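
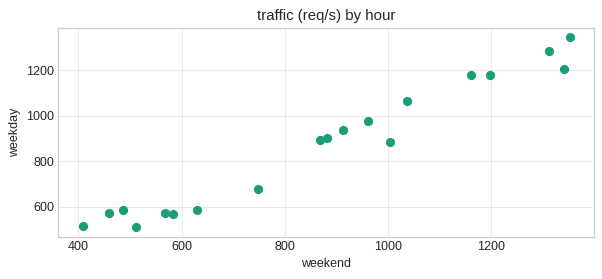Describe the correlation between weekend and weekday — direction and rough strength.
positive, strong

Points are positively correlated; strong (|r| ≈ 1.0).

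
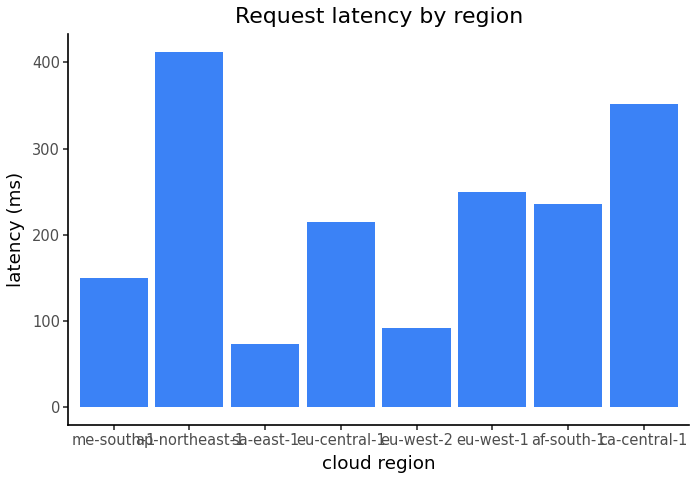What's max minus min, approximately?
Max ap-northeast-1 ≈ 400, min sa-east-1 ≈ 50; range ≈ 350.

≈ 350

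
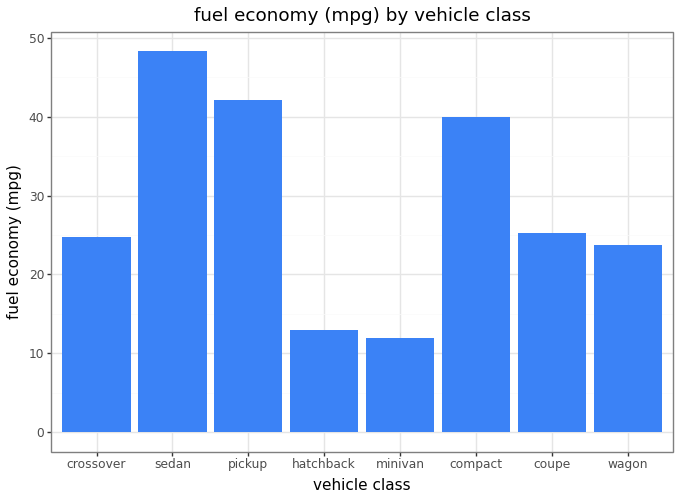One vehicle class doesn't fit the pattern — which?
sedan

sedan ≈ 50; the rest sit between ≈ 10 and ≈ 40.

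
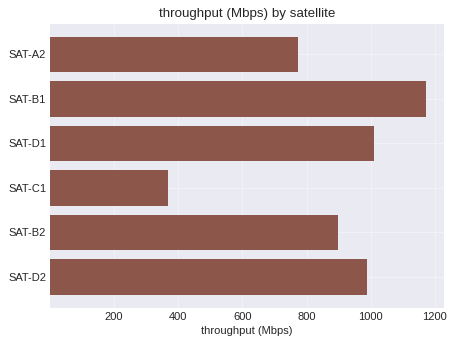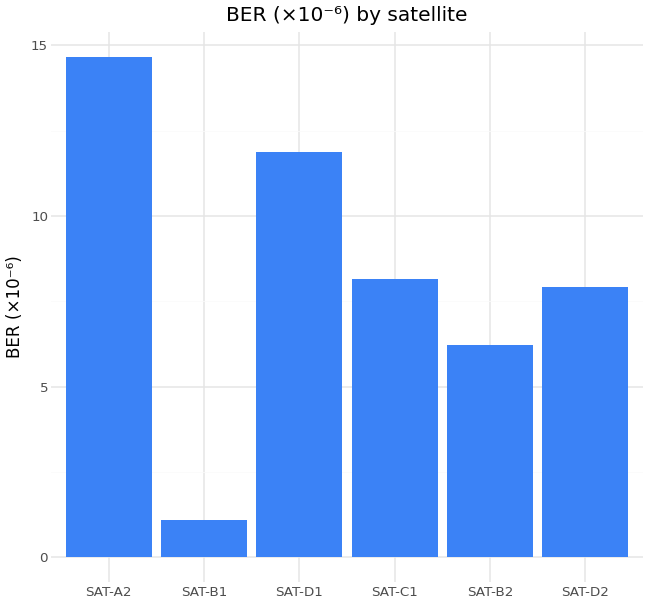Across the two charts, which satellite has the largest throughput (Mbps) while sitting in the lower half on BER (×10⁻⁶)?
SAT-B1

Chart 2 median BER (×10⁻⁶) ≈ 8; below-median satellites: SAT-B1, SAT-B2, SAT-D2. Among those, SAT-B1 has the highest throughput (Mbps) (≈ 1200).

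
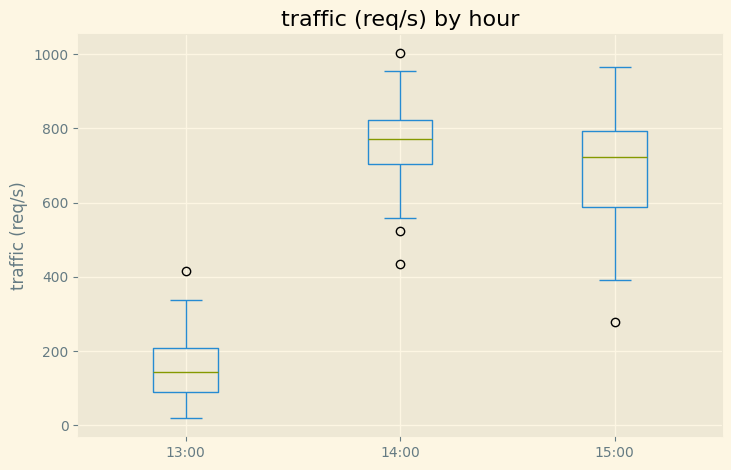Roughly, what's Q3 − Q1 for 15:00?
≈ 200

Q3 ≈ 800, Q1 ≈ 600; IQR ≈ 200.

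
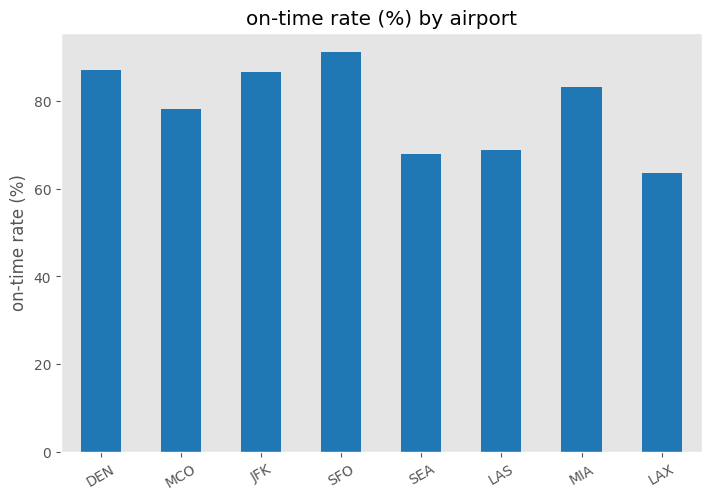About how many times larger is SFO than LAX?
SFO ≈ 90, LAX ≈ 60; 90/60 ≈ 1.5.

≈ 1.5×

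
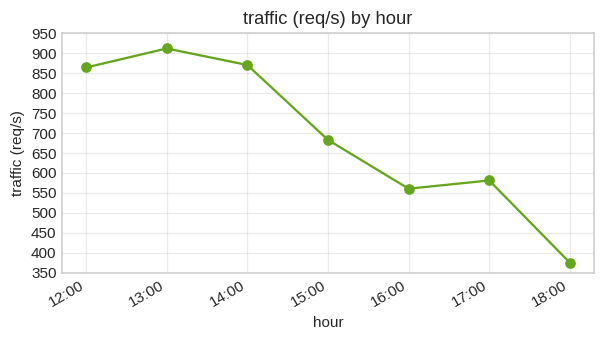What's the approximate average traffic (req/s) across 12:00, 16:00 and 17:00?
(850 + 550 + 600) / 3 ≈ 667.

≈ 667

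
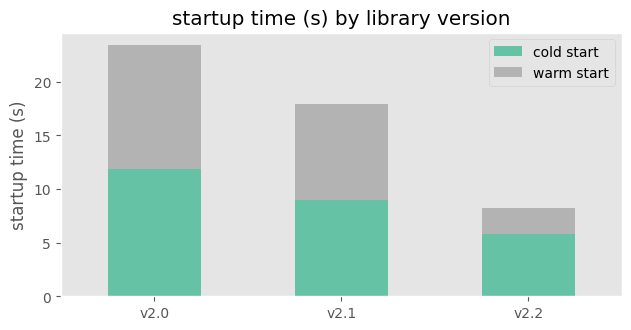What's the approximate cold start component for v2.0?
≈ 12

cold start top ≈ 12, bottom ≈ 0; segment ≈ 12.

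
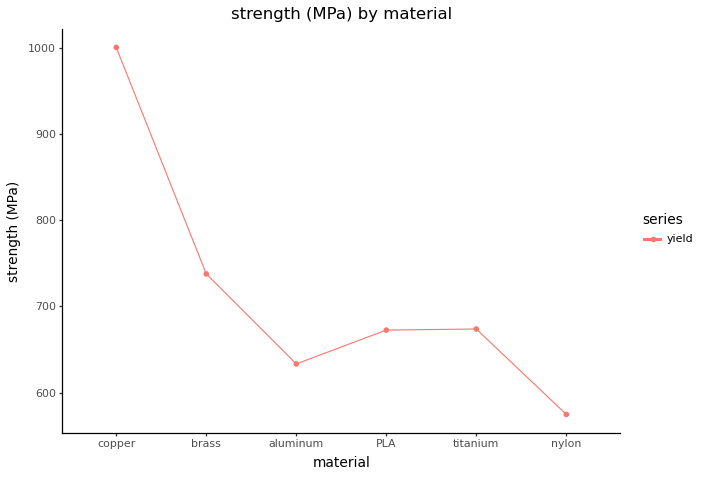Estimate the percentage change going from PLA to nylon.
PLA ≈ 650, nylon ≈ 550; (550 − 650) / 650 ≈ -15.4%.

≈ -15.4%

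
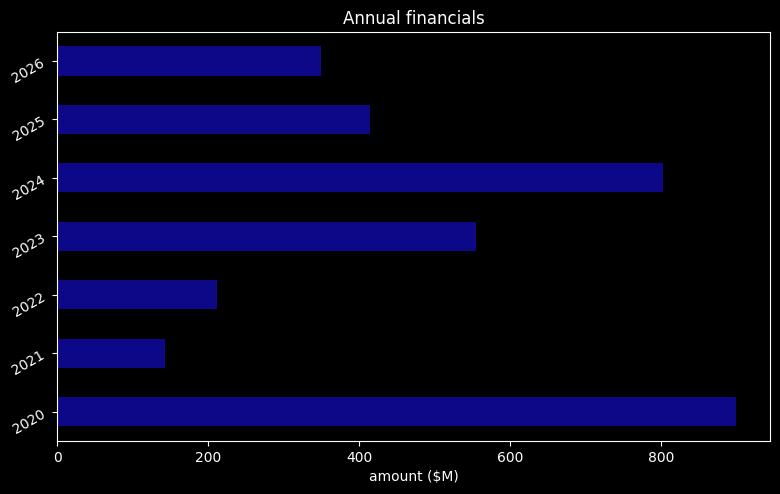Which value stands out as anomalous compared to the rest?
2020 ≈ 900; the rest sit between ≈ 100 and ≈ 800.

2020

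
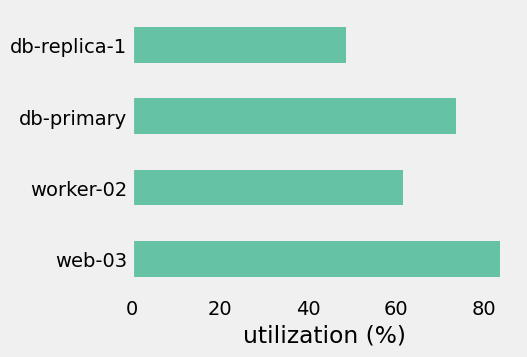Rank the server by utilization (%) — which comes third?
worker-02

Top 4: web-03 ≈ 80, db-primary ≈ 70, worker-02 ≈ 60, db-replica-1 ≈ 50.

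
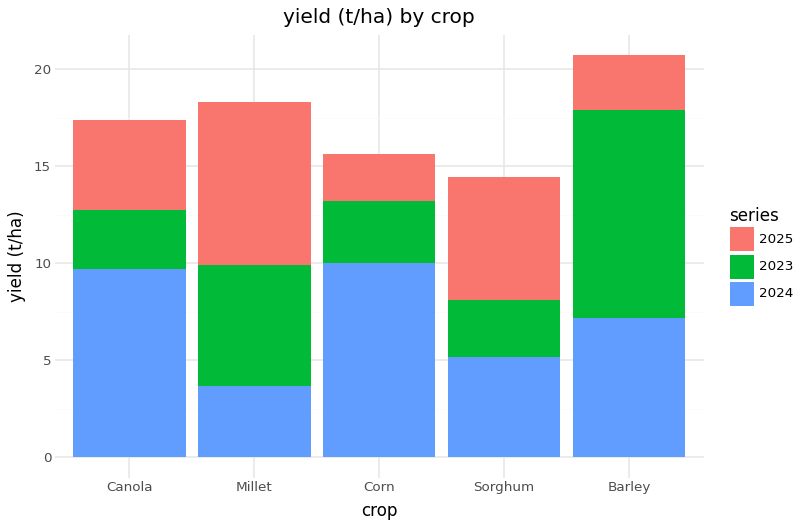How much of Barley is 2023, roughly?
≈ 10

2023 top ≈ 18, bottom ≈ 8; segment ≈ 10.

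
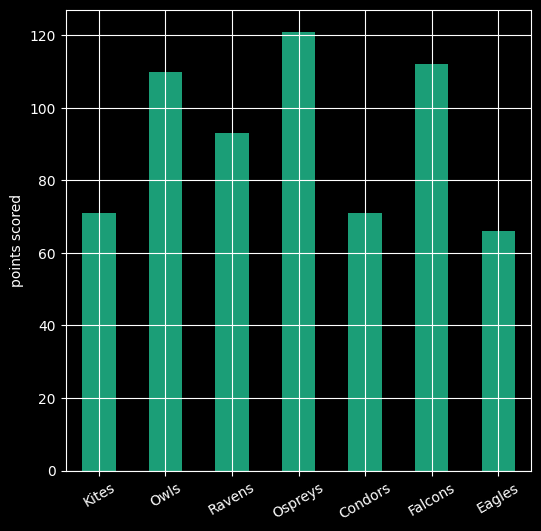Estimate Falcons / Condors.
≈ 1.5×

Falcons ≈ 120, Condors ≈ 80; 120/80 ≈ 1.5.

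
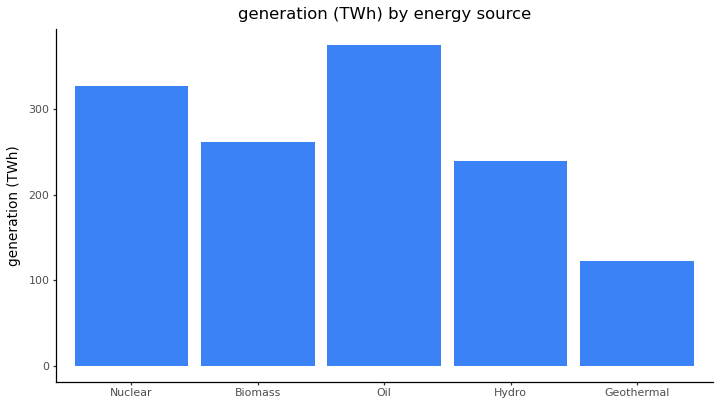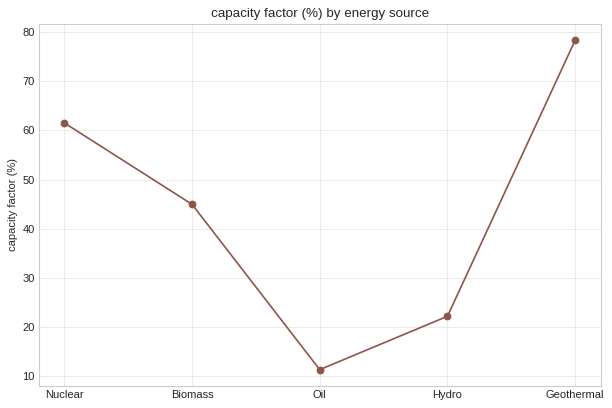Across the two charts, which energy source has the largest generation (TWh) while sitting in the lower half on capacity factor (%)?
Chart 2 median capacity factor (%) ≈ 40; below-median energy sources: Oil, Hydro. Among those, Oil has the highest generation (TWh) (≈ 350).

Oil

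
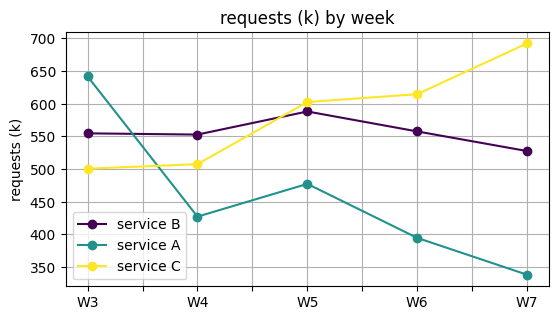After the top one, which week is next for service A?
W5

Top 3 for service A: W3 ≈ 650, W5 ≈ 500, W4 ≈ 450.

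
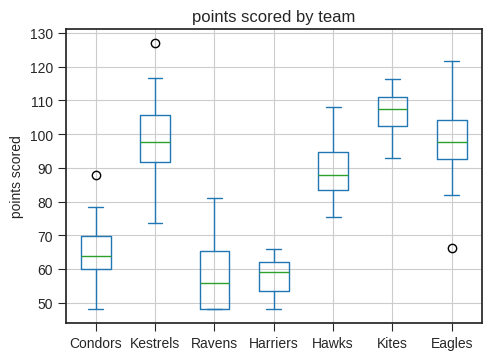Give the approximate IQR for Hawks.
≈ 10

Q3 ≈ 95, Q1 ≈ 85; IQR ≈ 10.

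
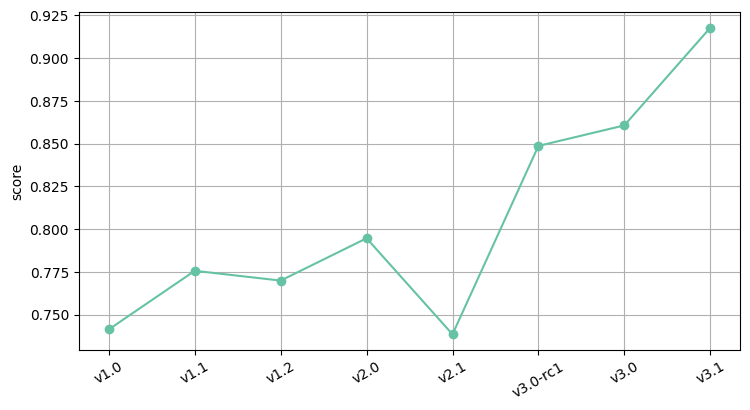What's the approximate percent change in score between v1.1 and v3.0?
≈ +10.3%

v1.1 ≈ 0.78, v3.0 ≈ 0.86; (0.86 − 0.78) / 0.78 ≈ +10.3%.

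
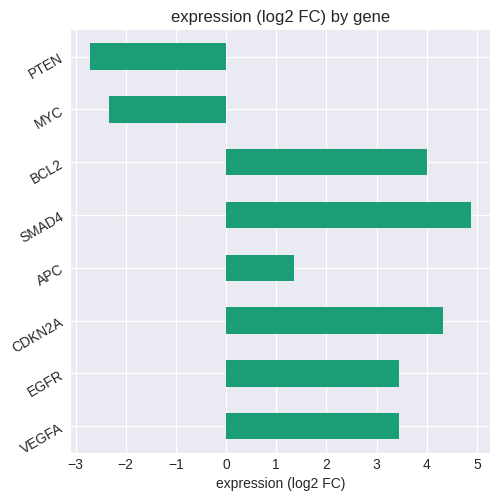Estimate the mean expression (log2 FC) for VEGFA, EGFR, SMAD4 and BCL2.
(3 + 3 + 5 + 4) / 4 ≈ 4.

≈ 4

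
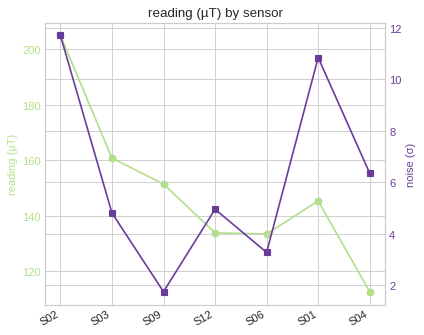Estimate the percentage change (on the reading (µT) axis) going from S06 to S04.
S06 ≈ 130, S04 ≈ 110; (110 − 130) / 130 ≈ -15.4%.

≈ -15.4%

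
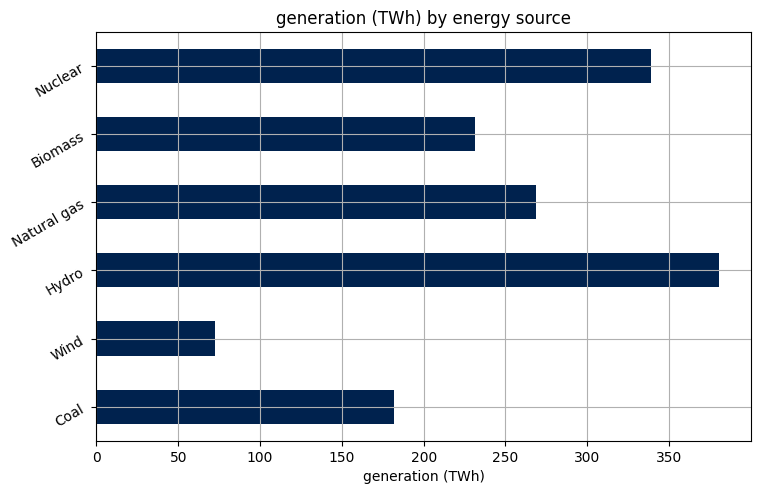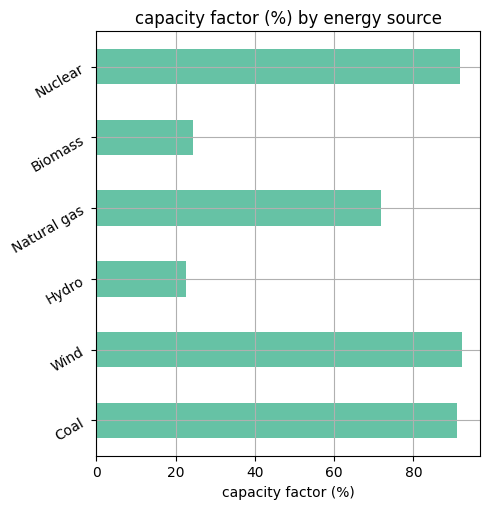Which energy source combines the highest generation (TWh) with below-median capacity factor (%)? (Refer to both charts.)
Hydro

Chart 2 median capacity factor (%) ≈ 80; below-median energy sources: Hydro, Natural gas, Biomass. Among those, Hydro has the highest generation (TWh) (≈ 400).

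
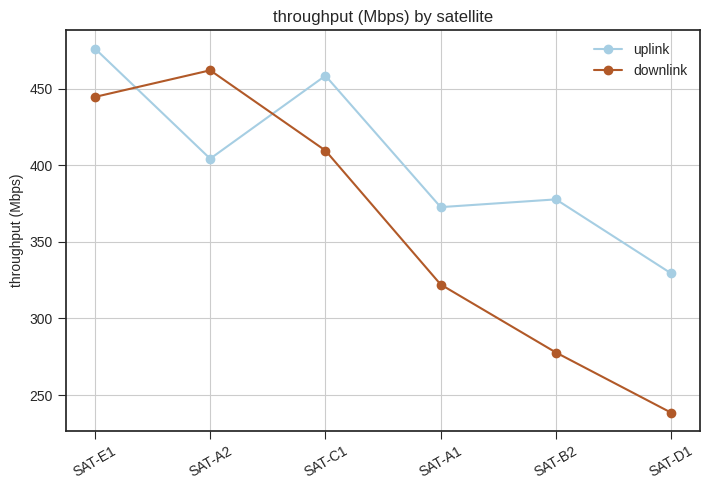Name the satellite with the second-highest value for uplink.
SAT-C1

Top 3 for uplink: SAT-E1 ≈ 480, SAT-C1 ≈ 460, SAT-A2 ≈ 400.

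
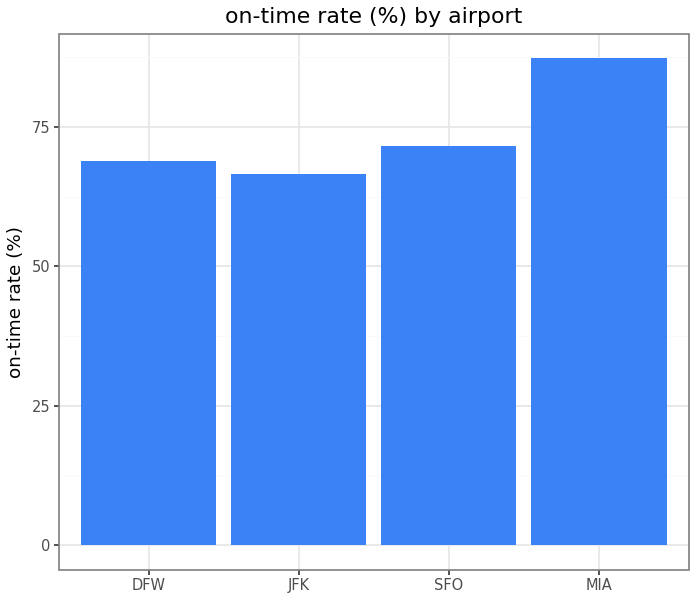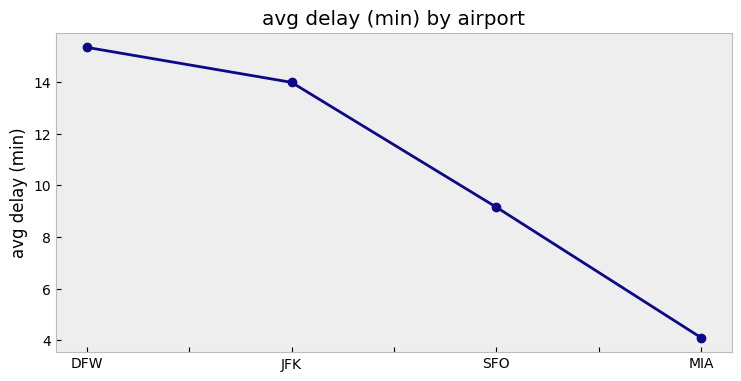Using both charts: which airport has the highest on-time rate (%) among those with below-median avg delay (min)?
Chart 2 median avg delay (min) ≈ 12; below-median airports: SFO, MIA. Among those, MIA has the highest on-time rate (%) (≈ 90).

MIA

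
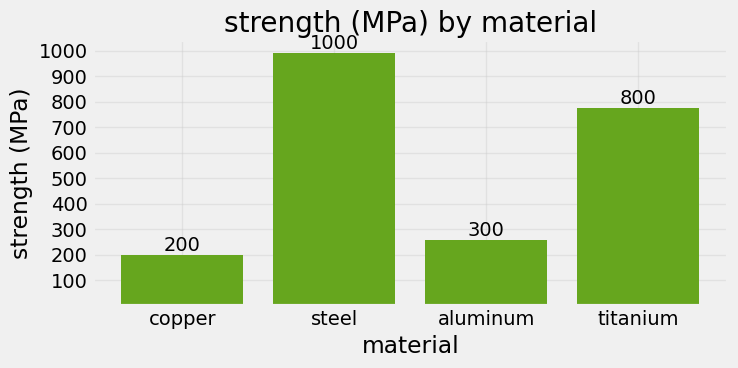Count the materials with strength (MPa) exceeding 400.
2

Above 400: steel, titanium.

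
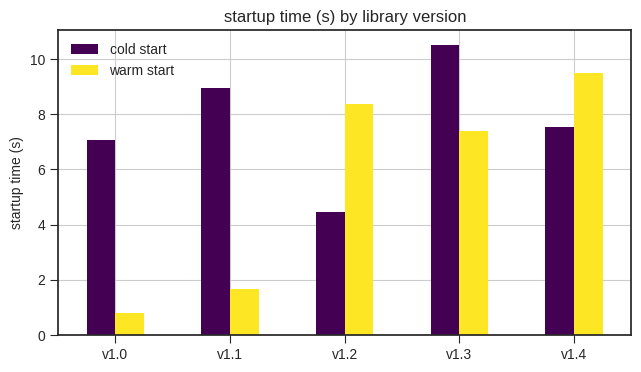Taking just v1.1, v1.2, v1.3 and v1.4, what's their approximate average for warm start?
(2 + 8 + 7 + 9) / 4 ≈ 6.

≈ 6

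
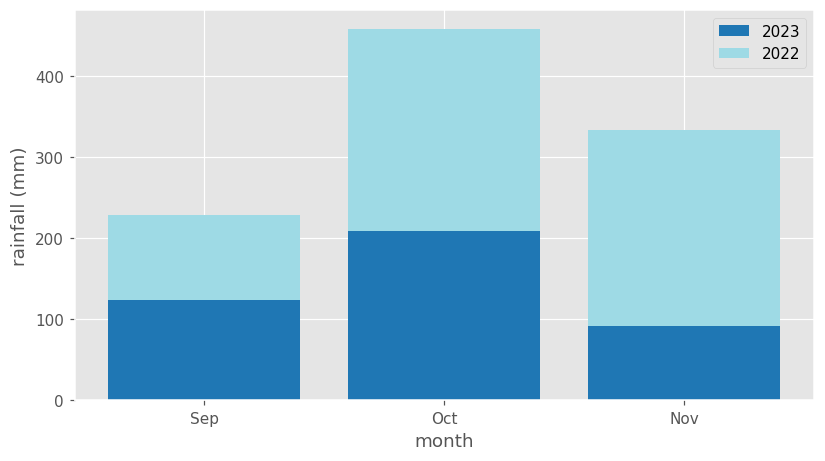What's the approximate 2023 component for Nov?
2023 top ≈ 100, bottom ≈ 0; segment ≈ 100.

≈ 100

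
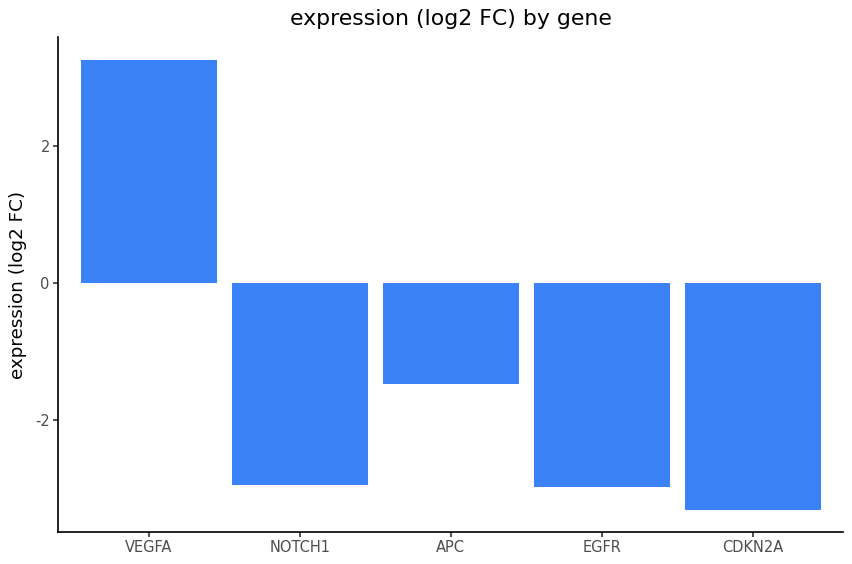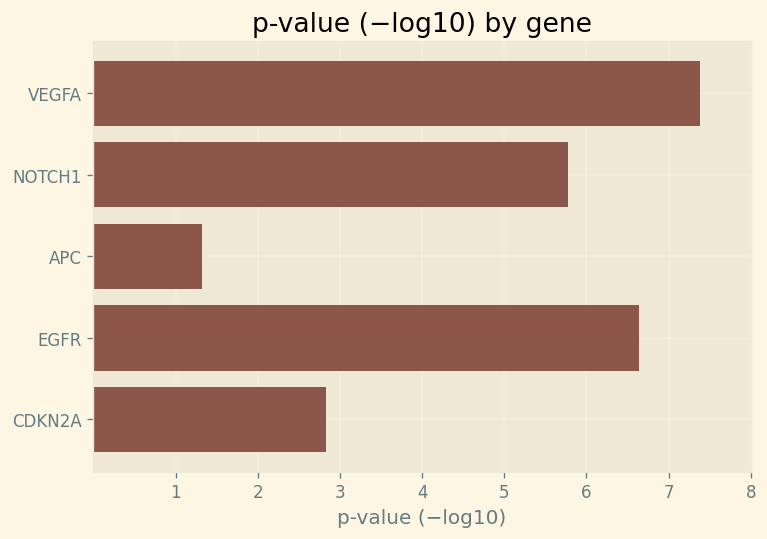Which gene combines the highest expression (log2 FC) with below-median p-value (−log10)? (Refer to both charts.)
APC

Chart 2 median p-value (−log10) ≈ 6; below-median genes: APC, CDKN2A. Among those, APC has the highest expression (log2 FC) (≈ -1.5).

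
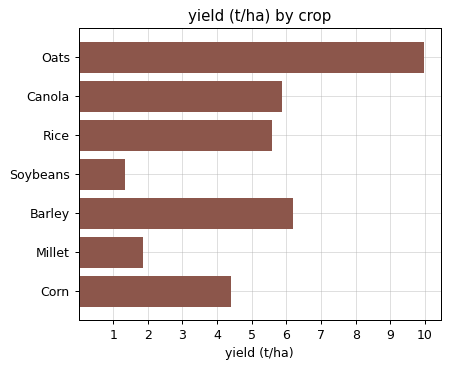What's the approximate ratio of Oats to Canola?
≈ 1.67×

Oats ≈ 10, Canola ≈ 6; 10/6 ≈ 1.67.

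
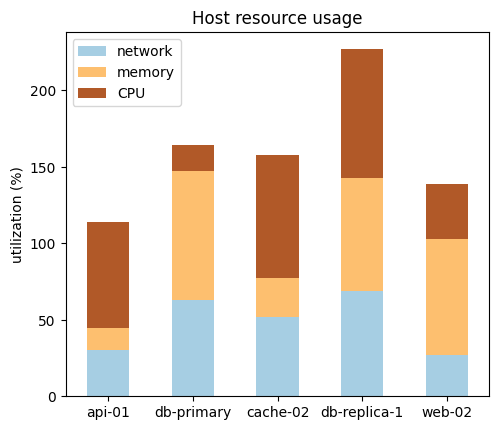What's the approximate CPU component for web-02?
CPU top ≈ 140, bottom ≈ 100; segment ≈ 40.

≈ 40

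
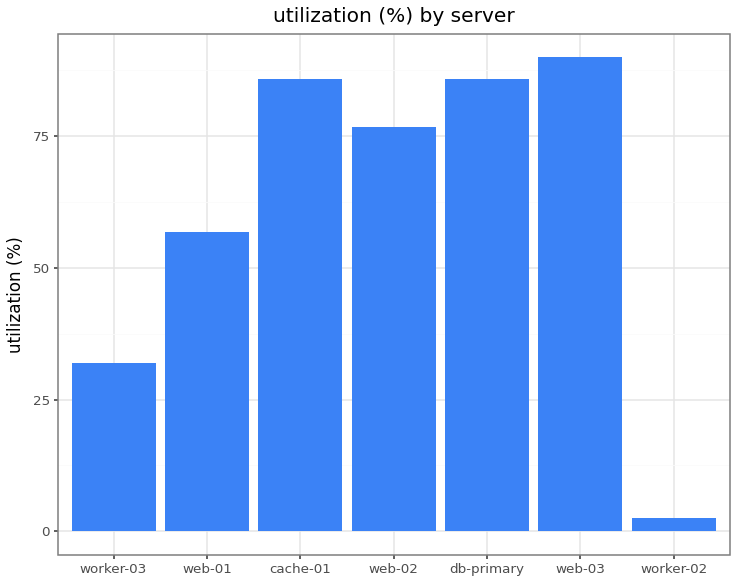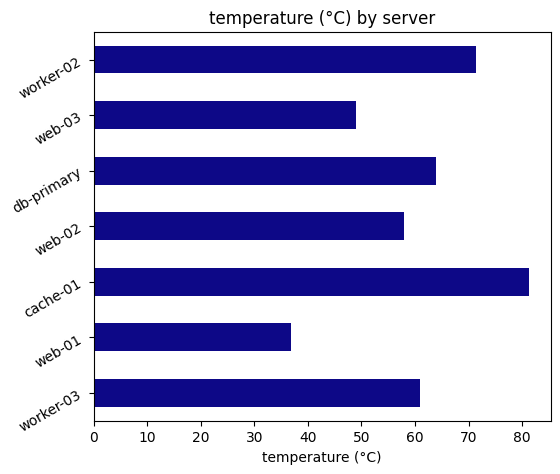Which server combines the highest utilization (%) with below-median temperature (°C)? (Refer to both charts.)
Chart 2 median temperature (°C) ≈ 60; below-median servers: web-01, web-02, web-03. Among those, web-03 has the highest utilization (%) (≈ 90).

web-03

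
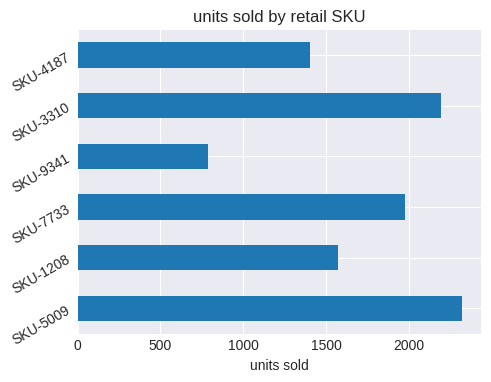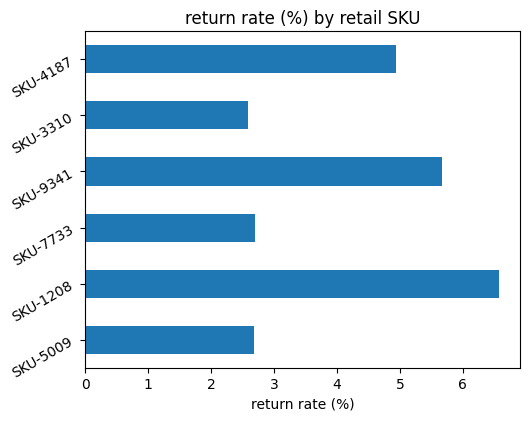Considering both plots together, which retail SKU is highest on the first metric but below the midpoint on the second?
Chart 2 median return rate (%) ≈ 4; below-median retail SKUs: SKU-5009, SKU-7733, SKU-3310. Among those, SKU-5009 has the highest units sold (≈ 2500).

SKU-5009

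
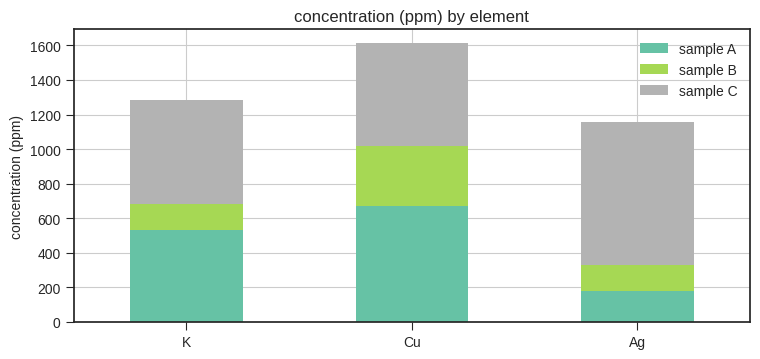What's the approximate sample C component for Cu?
sample C top ≈ 1600, bottom ≈ 1000; segment ≈ 600.

≈ 600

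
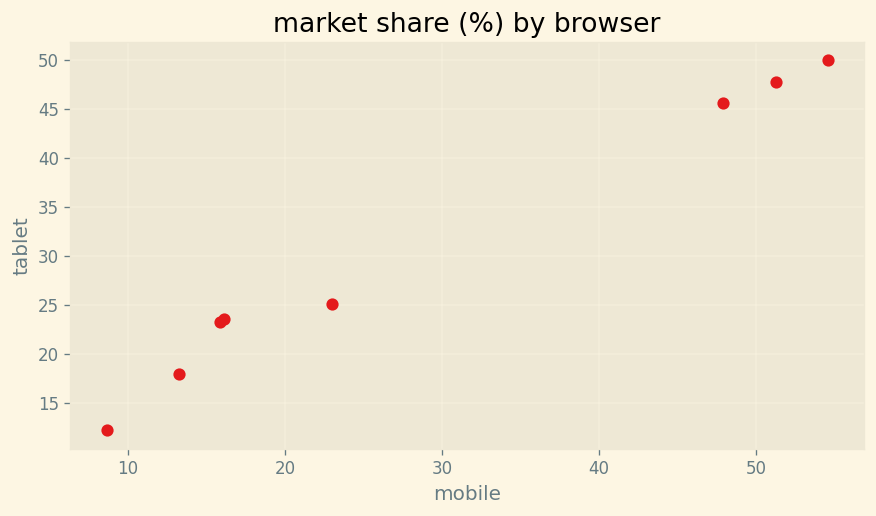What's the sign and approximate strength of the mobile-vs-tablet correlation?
Points are positively correlated; strong (|r| ≈ 1.0).

positive, strong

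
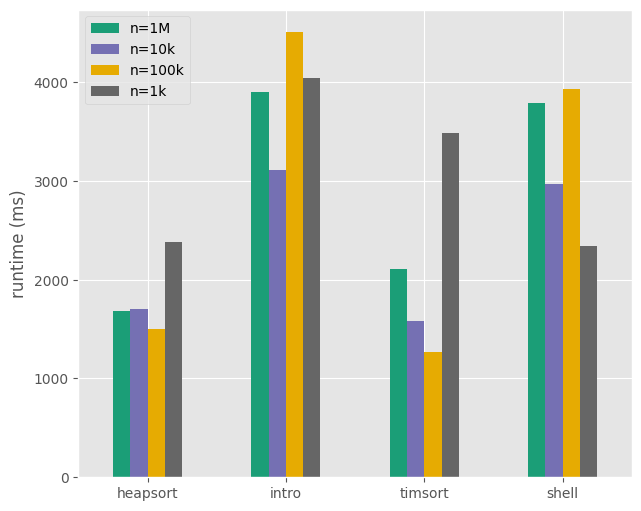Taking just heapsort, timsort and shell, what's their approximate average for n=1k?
(2500 + 3500 + 2500) / 3 ≈ 2833.

≈ 2833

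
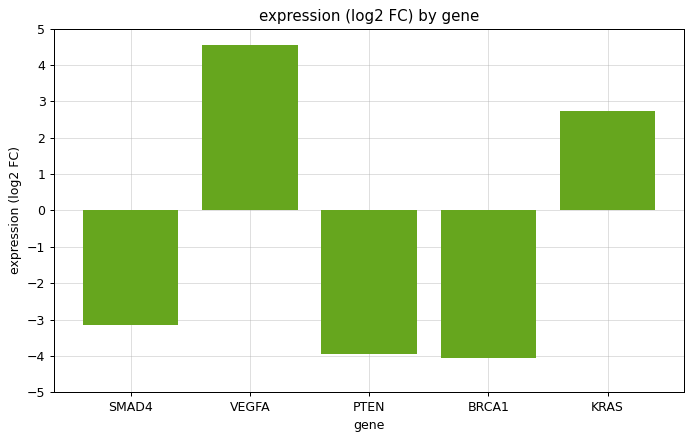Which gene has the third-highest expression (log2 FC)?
SMAD4

Top 4: VEGFA ≈ 5, KRAS ≈ 3, SMAD4 ≈ -3, PTEN ≈ -4.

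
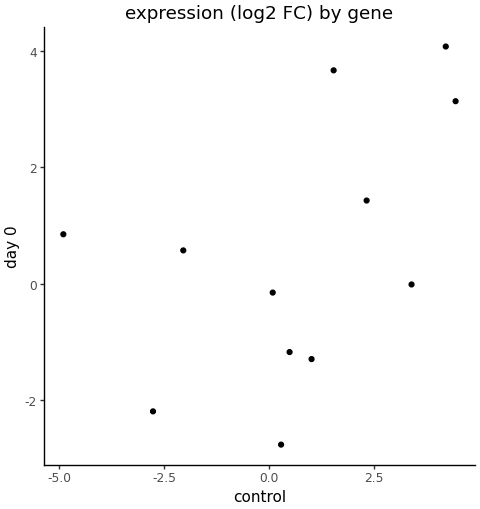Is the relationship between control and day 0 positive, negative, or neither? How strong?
Points are positively correlated; moderate (|r| ≈ 0.5).

positive, moderate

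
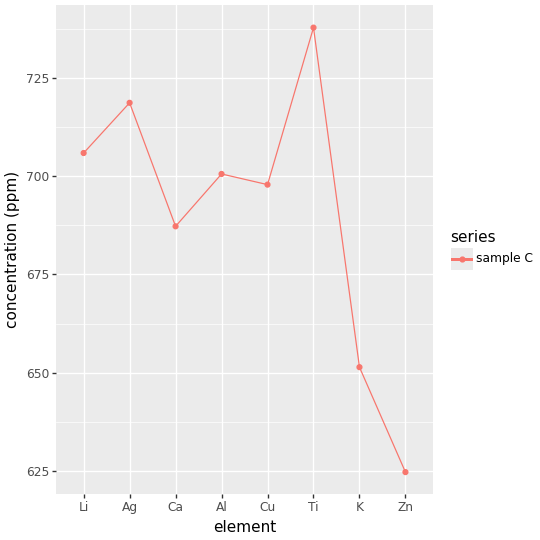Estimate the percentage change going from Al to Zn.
Al ≈ 700, Zn ≈ 620; (620 − 700) / 700 ≈ -11.4%.

≈ -11.4%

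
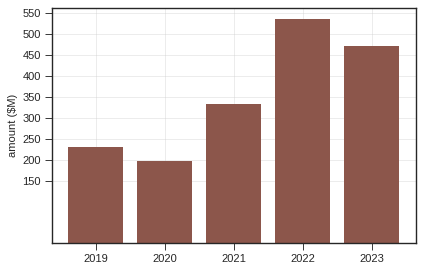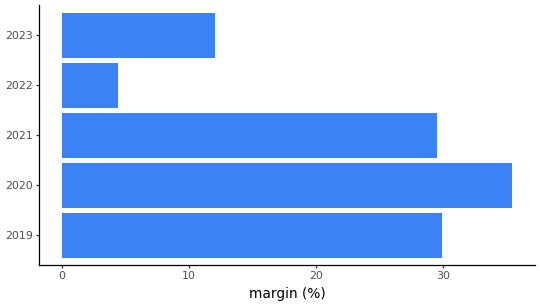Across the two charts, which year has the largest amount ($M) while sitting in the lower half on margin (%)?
2022

Chart 2 median margin (%) ≈ 30; below-median years: 2022, 2023. Among those, 2022 has the highest amount ($M) (≈ 550).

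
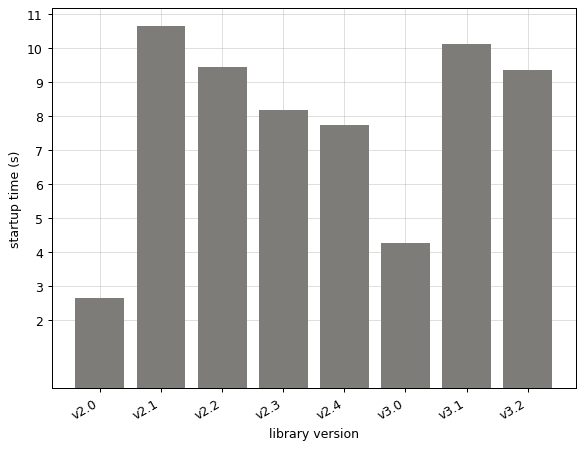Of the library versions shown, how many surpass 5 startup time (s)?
Above 5: v2.1, v2.2, v2.3, v2.4, v3.1, v3.2.

6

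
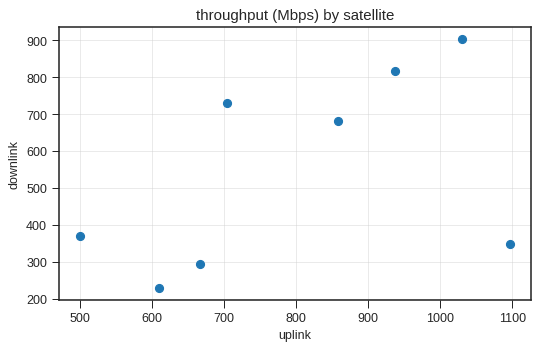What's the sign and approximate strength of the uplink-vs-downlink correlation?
positive, moderate

Points are positively correlated; moderate (|r| ≈ 0.5).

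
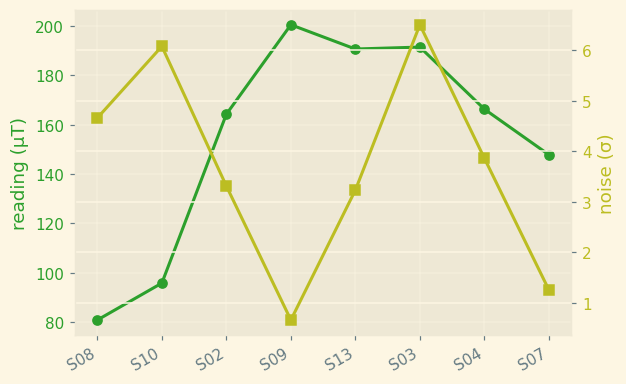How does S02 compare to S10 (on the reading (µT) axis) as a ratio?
S02 ≈ 160, S10 ≈ 100; 160/100 ≈ 1.6.

≈ 1.6×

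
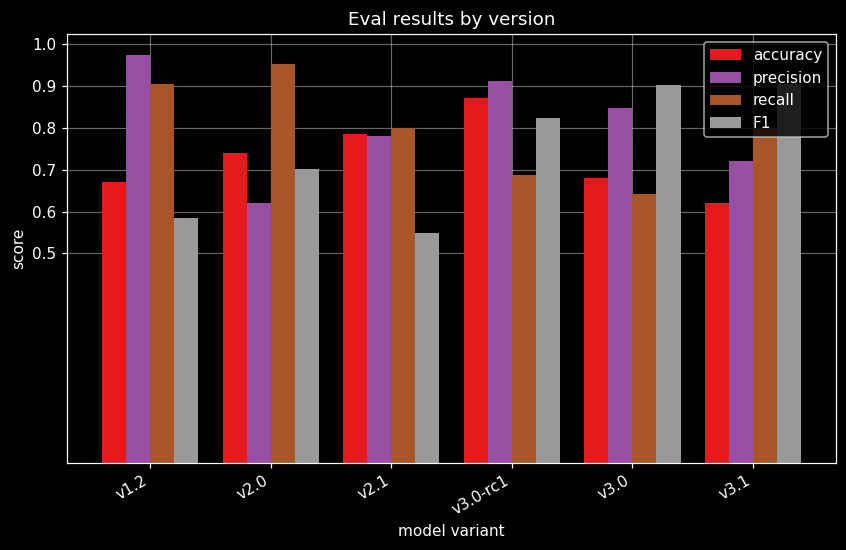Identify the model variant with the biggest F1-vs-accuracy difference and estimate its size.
v3.1: F1 ≈ 0.9, accuracy ≈ 0.6 → gap ≈ 0.3. Next-largest (v2.1) is only ≈ 0.2.

v3.1, ≈ 0.3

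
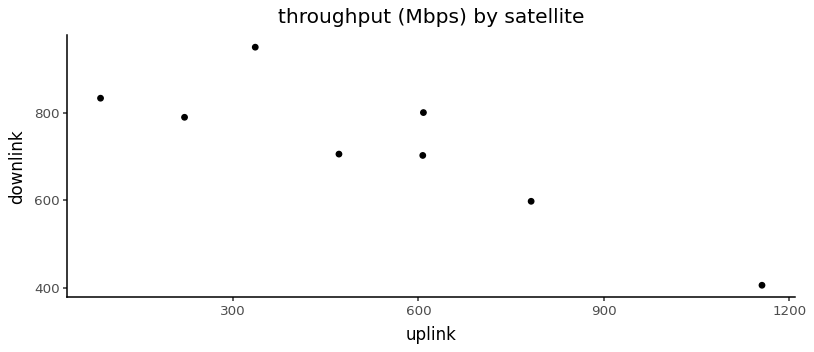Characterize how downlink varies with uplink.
Points are negatively correlated; strong (|r| ≈ 0.9).

negative, strong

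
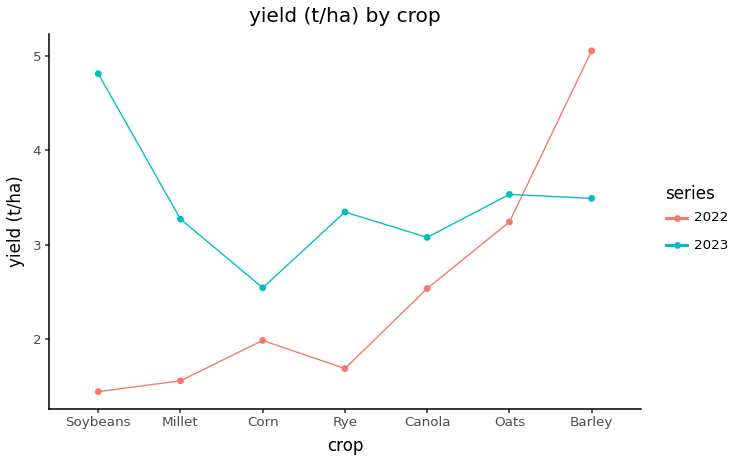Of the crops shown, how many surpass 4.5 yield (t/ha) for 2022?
1

Above 4.5: Barley.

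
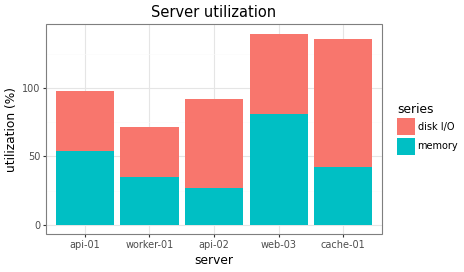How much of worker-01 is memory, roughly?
≈ 40

memory top ≈ 40, bottom ≈ 0; segment ≈ 40.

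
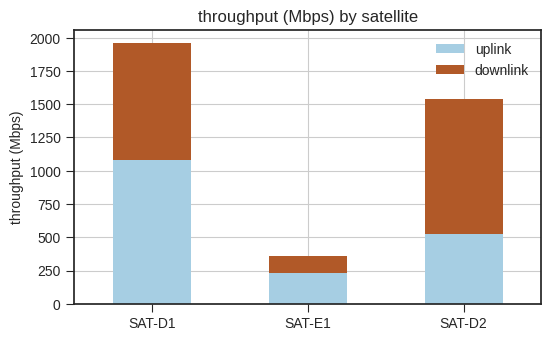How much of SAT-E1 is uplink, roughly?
≈ 200

uplink top ≈ 200, bottom ≈ 0; segment ≈ 200.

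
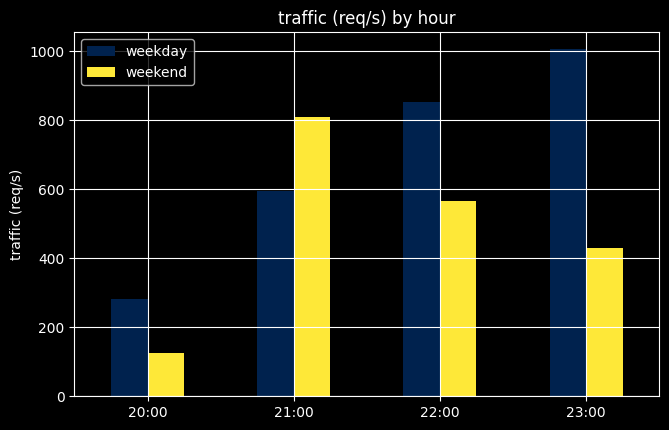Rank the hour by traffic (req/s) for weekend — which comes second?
Top 3 for weekend: 21:00 ≈ 800, 22:00 ≈ 600, 23:00 ≈ 400.

22:00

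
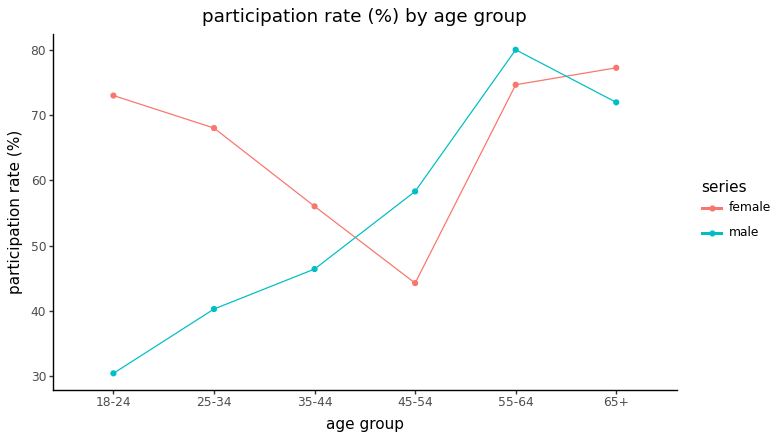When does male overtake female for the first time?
35-44: male ≈ 45 vs female ≈ 55 (not yet); 45-54: male ≈ 60 vs female ≈ 45 (first crossover).

45-54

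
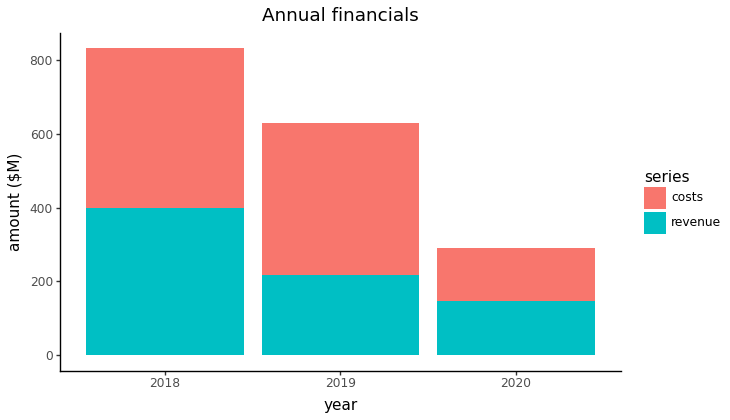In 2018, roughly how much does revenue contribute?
revenue top ≈ 400, bottom ≈ 0; segment ≈ 400.

≈ 400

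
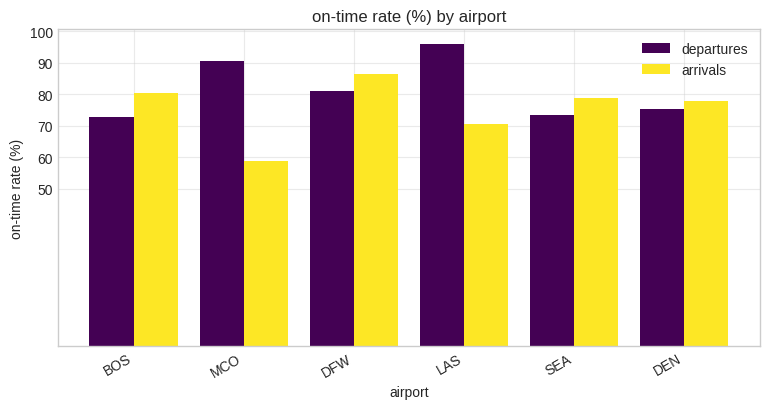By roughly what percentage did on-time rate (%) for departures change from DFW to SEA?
DFW ≈ 80, SEA ≈ 70; (70 − 80) / 80 ≈ -12.5%.

≈ -12.5%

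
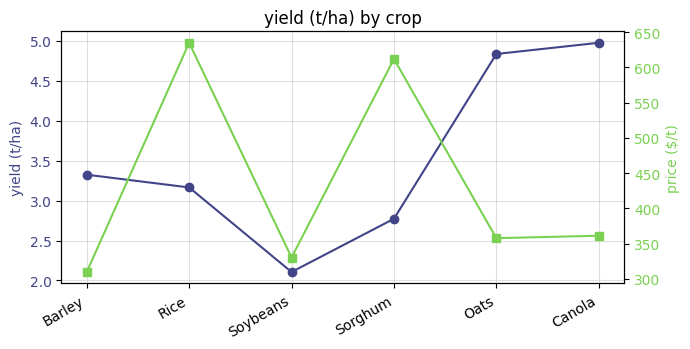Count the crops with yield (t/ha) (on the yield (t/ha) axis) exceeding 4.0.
Above 4.0: Oats, Canola.

2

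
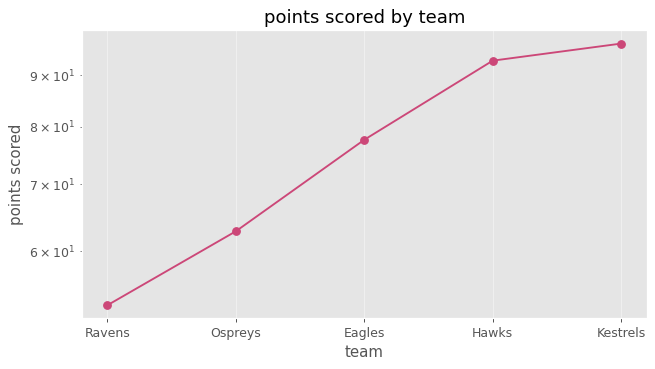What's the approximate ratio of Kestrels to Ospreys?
≈ 1.46×

Kestrels ≈ 95, Ospreys ≈ 65; 95/65 ≈ 1.46.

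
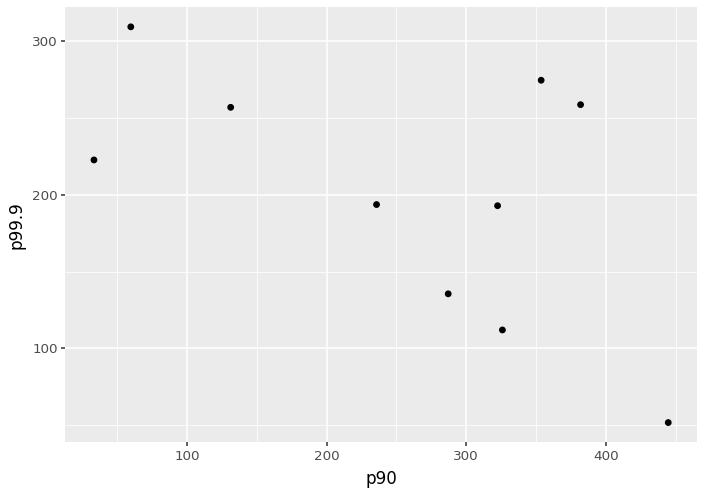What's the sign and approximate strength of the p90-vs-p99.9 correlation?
negative, moderate

Points are negatively correlated; moderate (|r| ≈ 0.5).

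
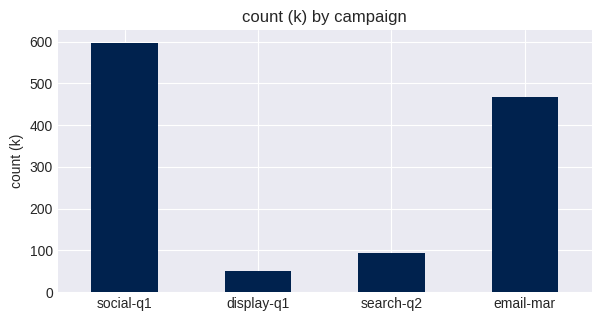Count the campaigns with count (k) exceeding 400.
2

Above 400: social-q1, email-mar.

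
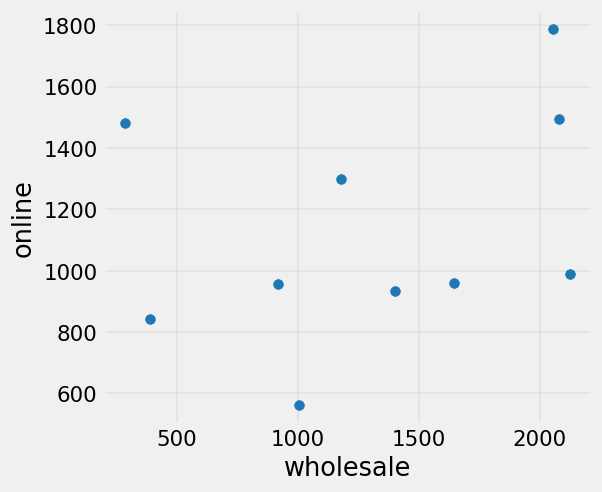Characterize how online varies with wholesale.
positive, weak

Points are positively correlated; weak (|r| ≈ 0.3).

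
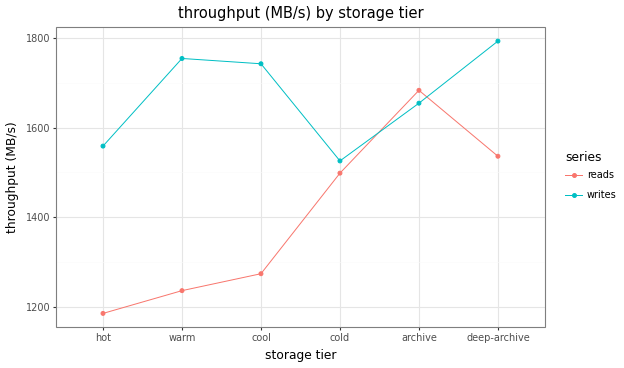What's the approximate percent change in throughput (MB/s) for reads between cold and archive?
≈ +13.3%

cold ≈ 1500, archive ≈ 1700; (1700 − 1500) / 1500 ≈ +13.3%.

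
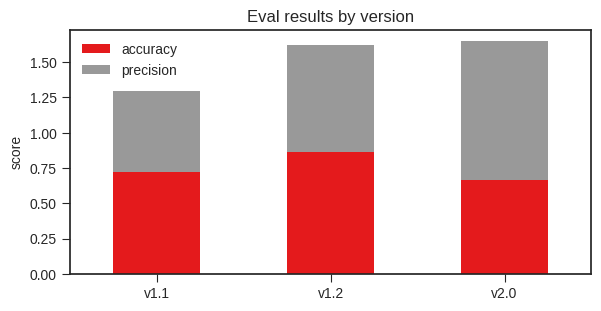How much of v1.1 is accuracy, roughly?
accuracy top ≈ 0.8, bottom ≈ 0.0; segment ≈ 0.8.

≈ 0.8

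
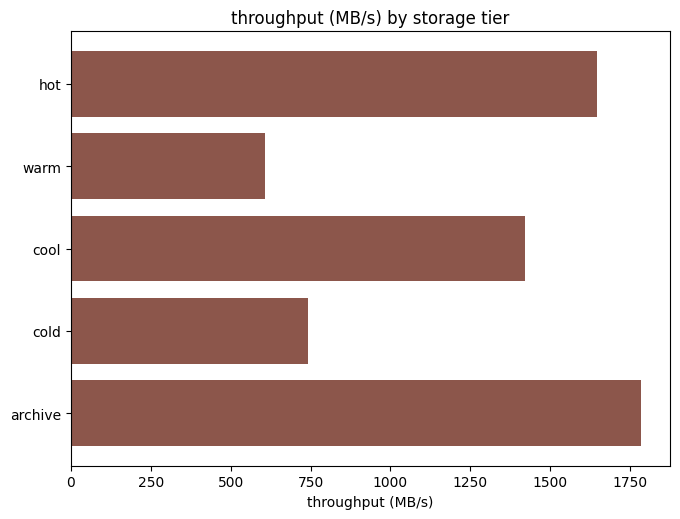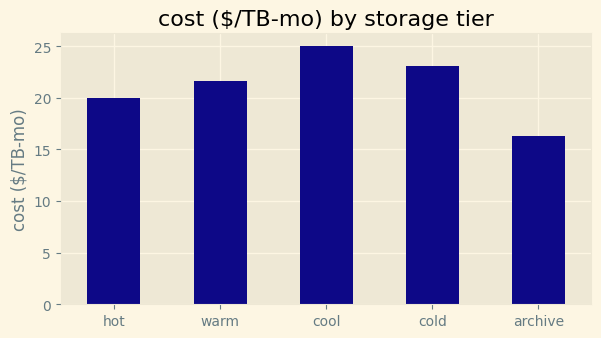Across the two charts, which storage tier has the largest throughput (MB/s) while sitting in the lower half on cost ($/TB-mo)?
Chart 2 median cost ($/TB-mo) ≈ 20; below-median storage tiers: hot, archive. Among those, archive has the highest throughput (MB/s) (≈ 1800).

archive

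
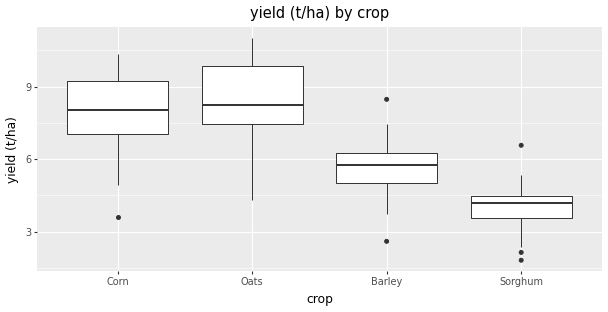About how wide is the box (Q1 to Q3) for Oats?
Q3 ≈ 10.0, Q1 ≈ 7.5; IQR ≈ 2.5.

≈ 2.5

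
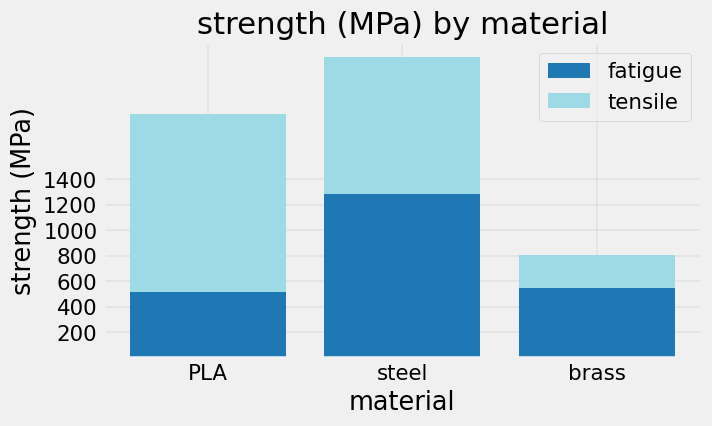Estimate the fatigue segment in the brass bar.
fatigue top ≈ 600, bottom ≈ 0; segment ≈ 600.

≈ 600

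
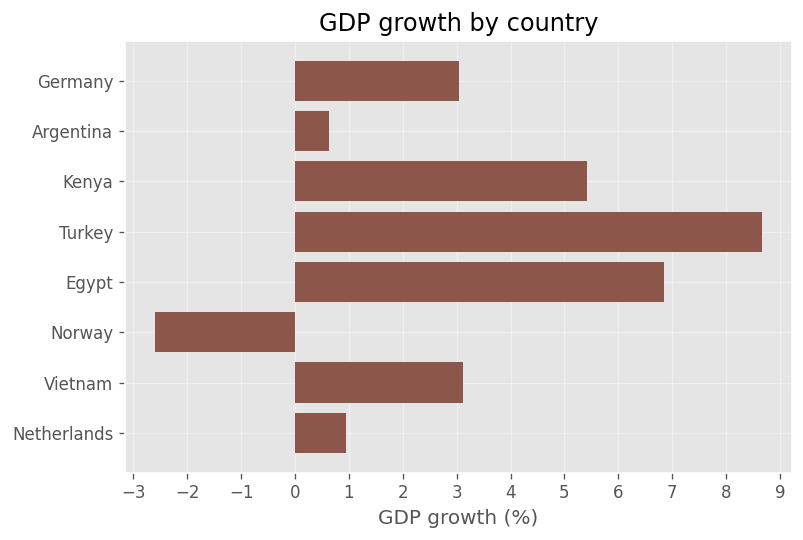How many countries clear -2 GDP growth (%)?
Above -2: Germany, Argentina, Kenya, Turkey, Egypt, Vietnam, Netherlands.

7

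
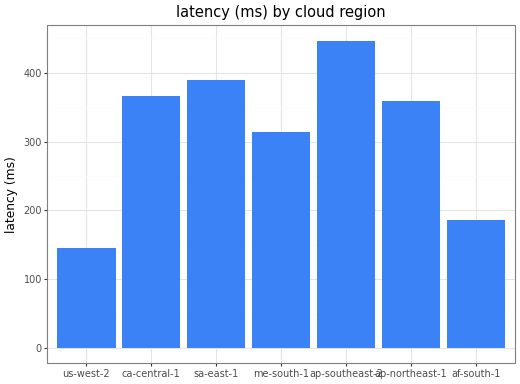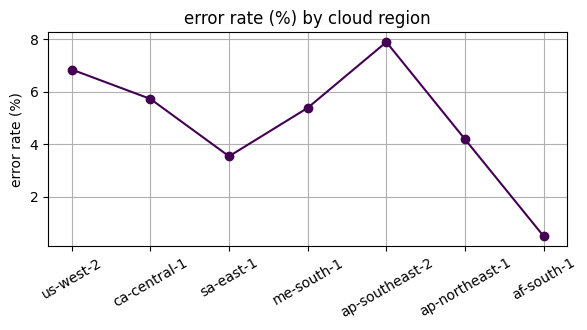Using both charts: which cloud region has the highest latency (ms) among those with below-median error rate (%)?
Chart 2 median error rate (%) ≈ 5; below-median cloud regions: sa-east-1, ap-northeast-1, af-south-1. Among those, sa-east-1 has the highest latency (ms) (≈ 400).

sa-east-1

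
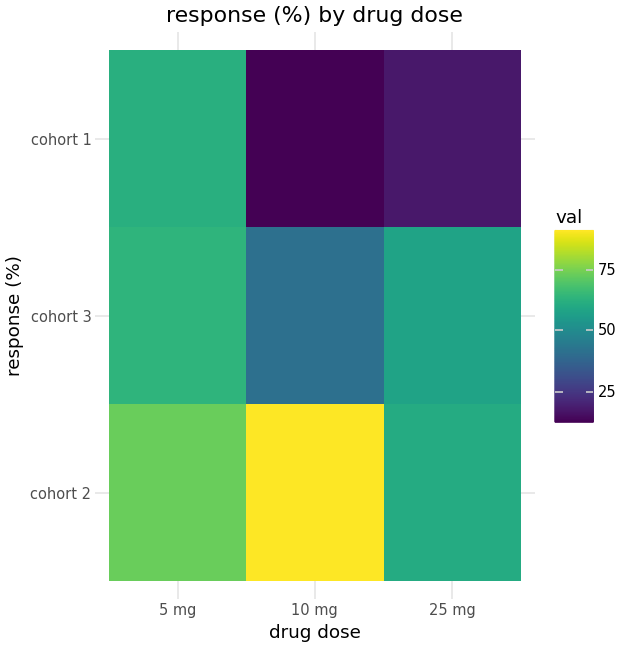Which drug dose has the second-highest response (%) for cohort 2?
Top 3 for cohort 2: 10 mg ≈ 90, 5 mg ≈ 70, 25 mg ≈ 60.

5 mg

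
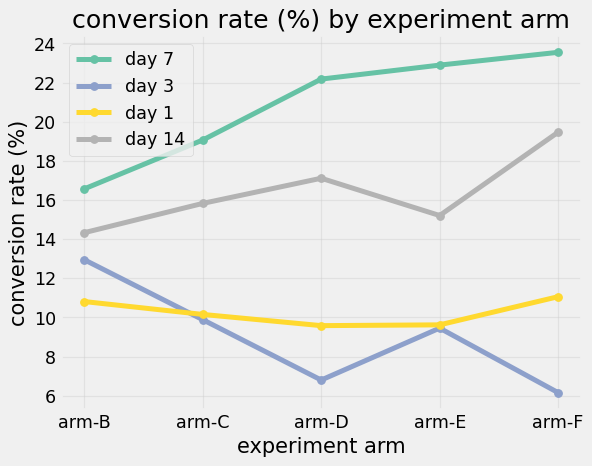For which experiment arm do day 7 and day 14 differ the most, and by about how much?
arm-E, ≈ 6 %

arm-E: day 7 ≈ 22, day 14 ≈ 16 → gap ≈ 6. Next-largest (arm-D) is only ≈ 4.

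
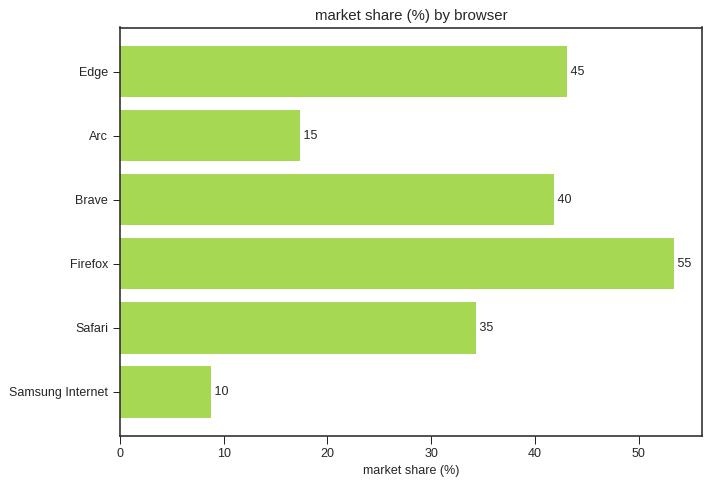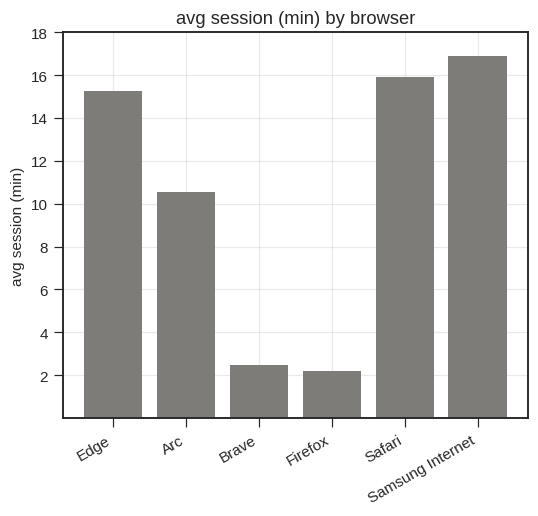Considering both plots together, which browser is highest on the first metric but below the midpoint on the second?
Firefox

Chart 2 median avg session (min) ≈ 12; below-median browsers: Arc, Brave, Firefox. Among those, Firefox has the highest market share (%) (≈ 55).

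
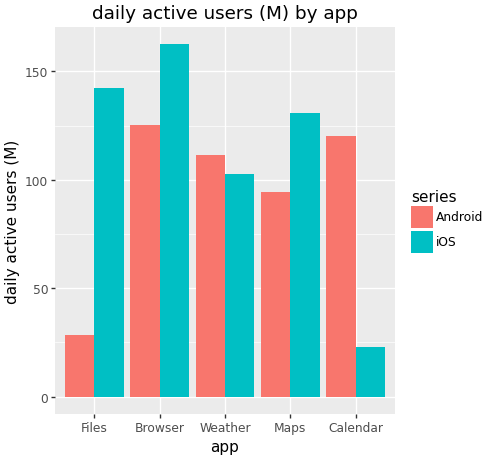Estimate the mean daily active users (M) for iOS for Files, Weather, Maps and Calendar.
(140 + 100 + 140 + 20) / 4 ≈ 100.

≈ 100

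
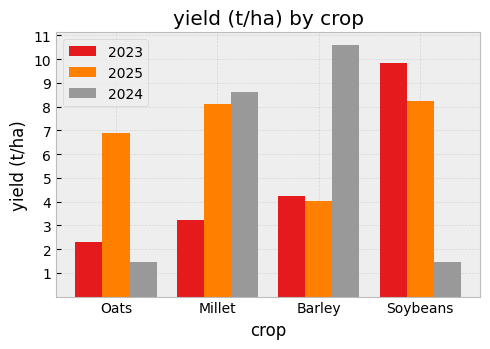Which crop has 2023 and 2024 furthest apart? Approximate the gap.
Soybeans: 2023 ≈ 10, 2024 ≈ 1 → gap ≈ 9. Next-largest (Barley) is only ≈ 7.

Soybeans, ≈ 9 t/ha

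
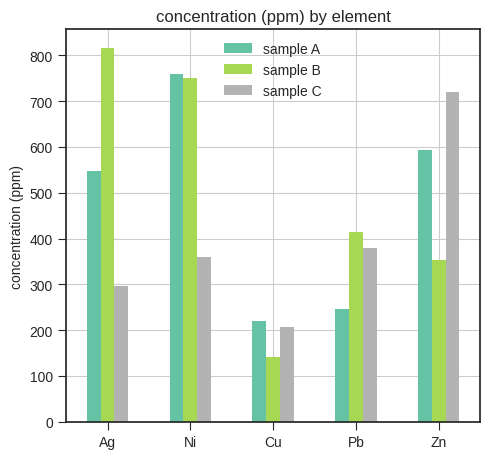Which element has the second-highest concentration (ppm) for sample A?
Zn

Top 3 for sample A: Ni ≈ 800, Zn ≈ 600, Ag ≈ 500.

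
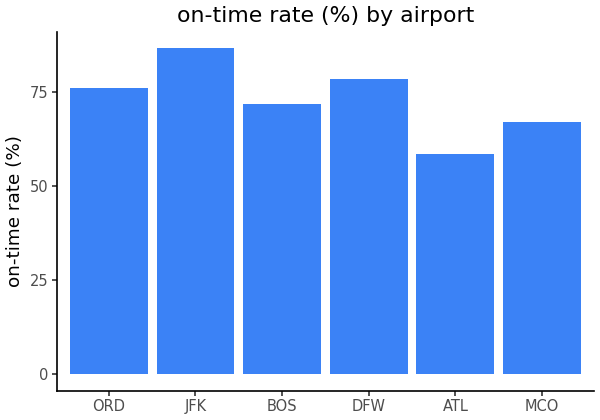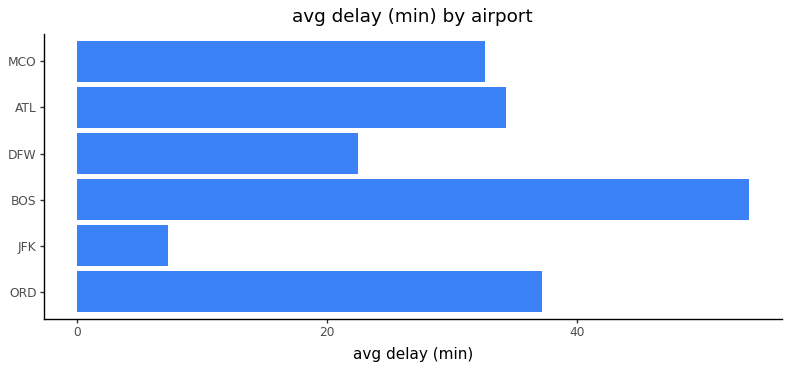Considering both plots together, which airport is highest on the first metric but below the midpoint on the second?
Chart 2 median avg delay (min) ≈ 35; below-median airports: JFK, DFW, MCO. Among those, JFK has the highest on-time rate (%) (≈ 90).

JFK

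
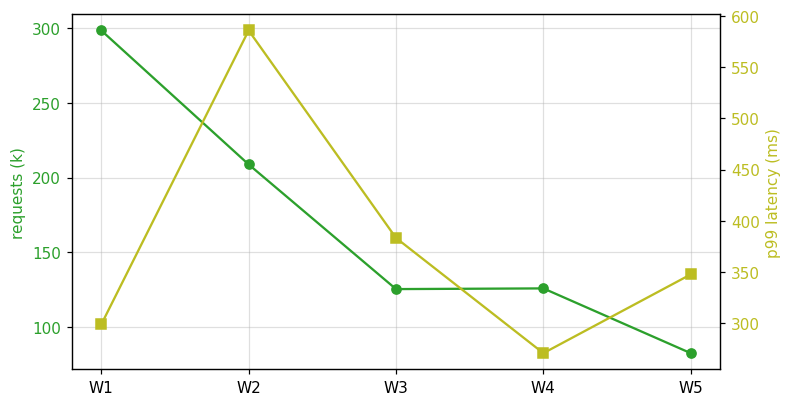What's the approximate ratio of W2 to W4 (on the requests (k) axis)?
≈ 1.67×

W2 ≈ 200, W4 ≈ 120; 200/120 ≈ 1.67.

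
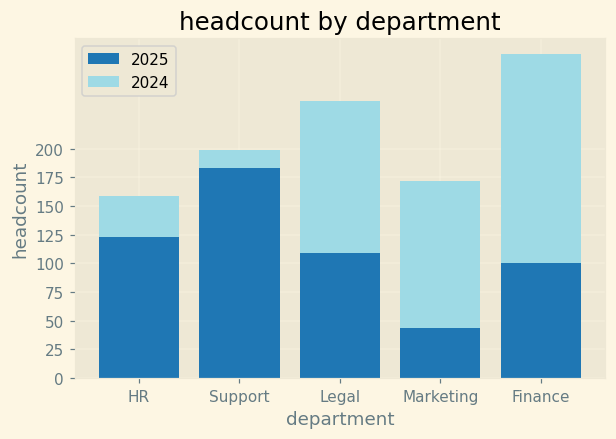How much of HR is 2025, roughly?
≈ 125

2025 top ≈ 125, bottom ≈ 0; segment ≈ 125.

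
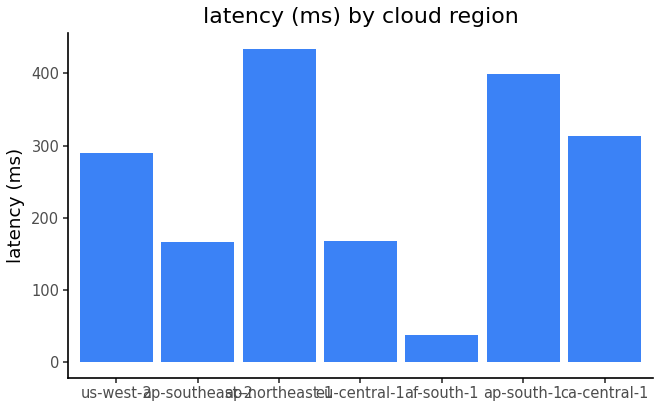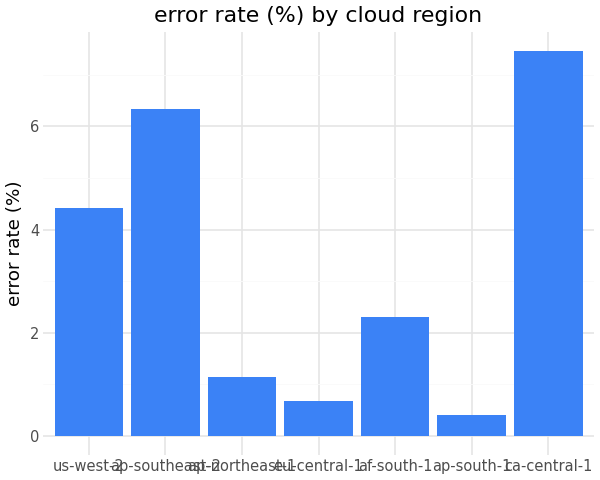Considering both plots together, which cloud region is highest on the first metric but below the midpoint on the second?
ap-northeast-1

Chart 2 median error rate (%) ≈ 2; below-median cloud regions: ap-northeast-1, eu-central-1, ap-south-1. Among those, ap-northeast-1 has the highest latency (ms) (≈ 450).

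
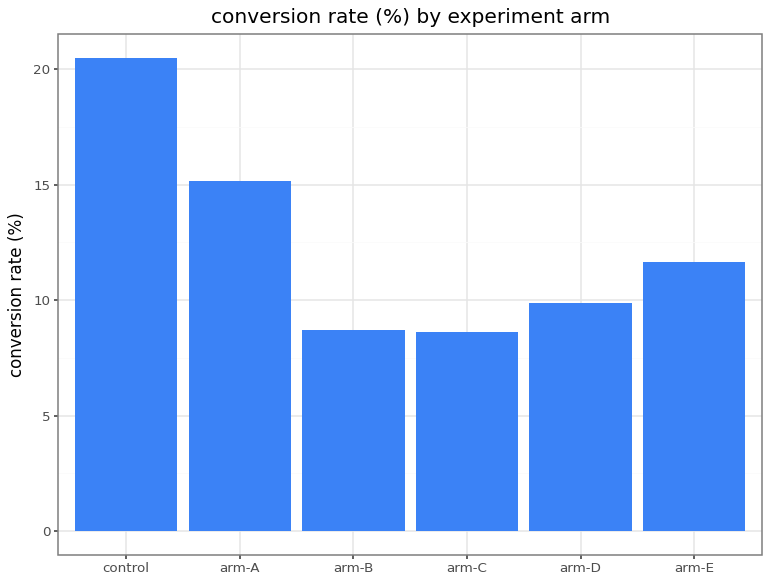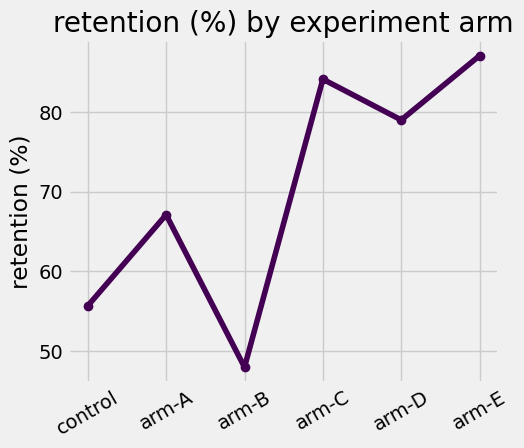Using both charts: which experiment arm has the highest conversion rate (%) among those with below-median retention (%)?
Chart 2 median retention (%) ≈ 70; below-median experiment arms: control, arm-A, arm-B. Among those, control has the highest conversion rate (%) (≈ 20).

control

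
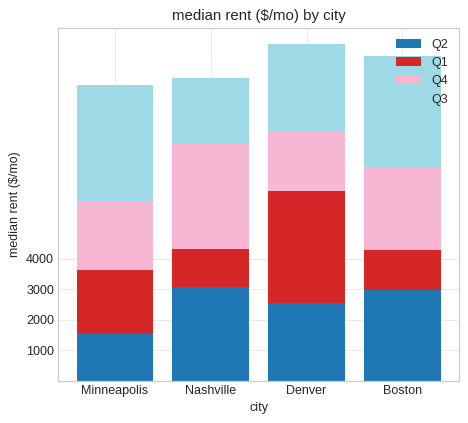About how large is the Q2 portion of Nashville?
≈ 3000

Q2 top ≈ 3000, bottom ≈ 0; segment ≈ 3000.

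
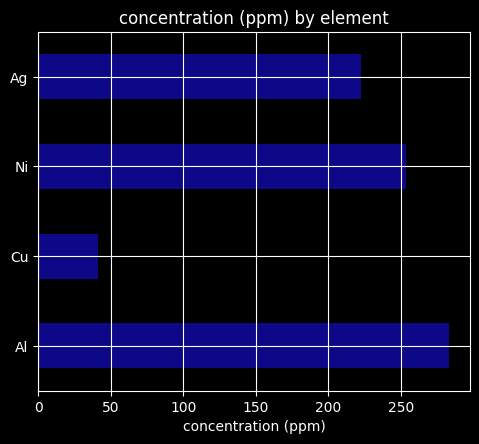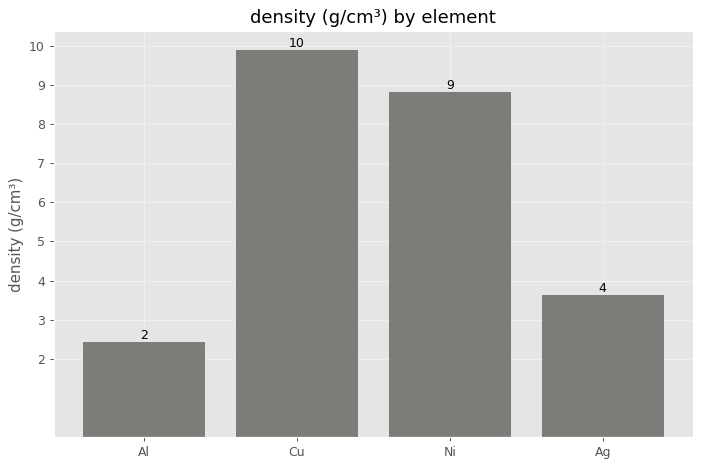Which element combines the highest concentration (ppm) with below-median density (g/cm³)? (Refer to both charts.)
Al

Chart 2 median density (g/cm³) ≈ 6; below-median elements: Al, Ag. Among those, Al has the highest concentration (ppm) (≈ 300).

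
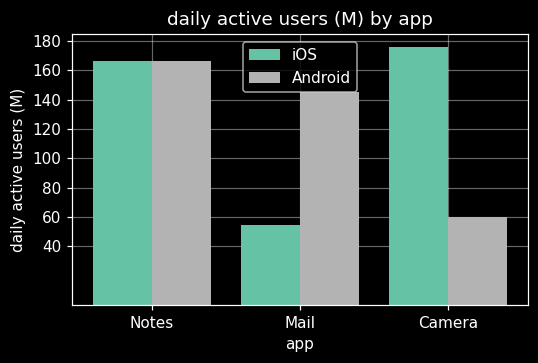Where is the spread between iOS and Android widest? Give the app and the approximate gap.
Camera: iOS ≈ 180, Android ≈ 60 → gap ≈ 120. Next-largest (Mail) is only ≈ 80.

Camera, ≈ 120 M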